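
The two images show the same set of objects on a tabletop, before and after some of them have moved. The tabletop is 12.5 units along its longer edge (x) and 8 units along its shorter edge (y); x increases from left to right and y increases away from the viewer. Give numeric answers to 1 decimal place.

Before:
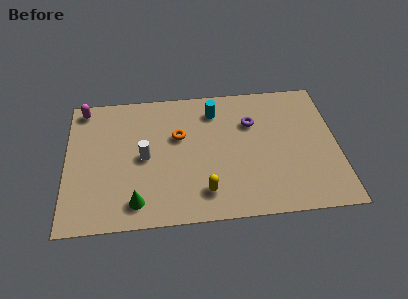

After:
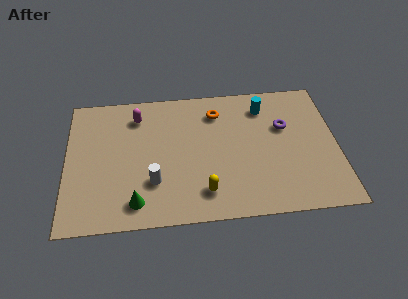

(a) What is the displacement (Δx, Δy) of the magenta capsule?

(2.5, -0.7)

From the two frames, the magenta capsule sits at roughly (0.8, 7.1) before and (3.3, 6.4) after.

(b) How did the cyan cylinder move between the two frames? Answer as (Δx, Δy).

(2.3, 0.0)

From the two frames, the cyan cylinder sits at roughly (6.9, 6.4) before and (9.2, 6.4) after.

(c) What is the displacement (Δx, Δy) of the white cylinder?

(0.4, -1.5)

From the two frames, the white cylinder sits at roughly (3.6, 3.9) before and (4.0, 2.4) after.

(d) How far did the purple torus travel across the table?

1.6

The purple torus was near (8.6, 5.5) before and (10.1, 5.1) after, so it travelled √(1.5² + 0.4²) ≈ 1.6 units.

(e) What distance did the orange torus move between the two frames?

2.2

From (5.2, 5.0) to (7.0, 6.3), the orange torus covered √(1.8² + 1.3²) ≈ 2.2 units.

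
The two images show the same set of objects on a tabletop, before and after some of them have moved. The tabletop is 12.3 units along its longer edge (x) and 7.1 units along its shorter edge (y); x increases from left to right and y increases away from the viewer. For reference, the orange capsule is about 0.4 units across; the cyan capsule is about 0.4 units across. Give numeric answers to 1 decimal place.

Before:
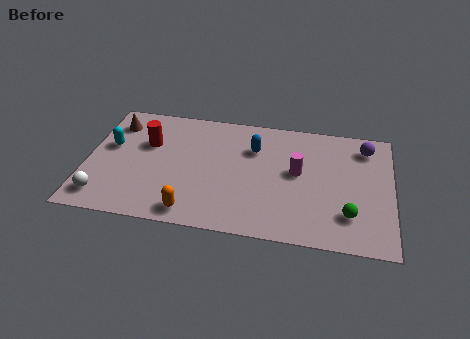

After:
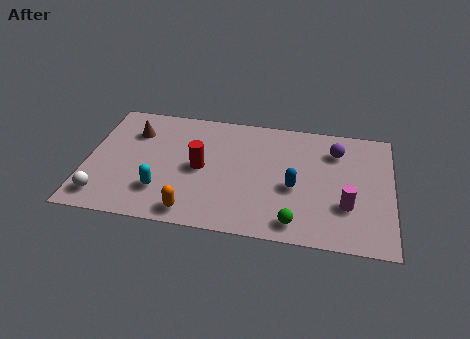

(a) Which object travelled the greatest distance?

the cyan capsule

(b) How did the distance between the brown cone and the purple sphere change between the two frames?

-2.0

The distance was about 10.2 in the first image and 8.2 in the second, so they moved 2.0 units closer together.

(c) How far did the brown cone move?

0.9

The brown cone moved from about (1.0, 5.6) to (1.8, 5.2), a distance of √(0.8² + 0.4²) ≈ 0.9.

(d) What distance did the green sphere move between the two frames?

2.2

The green sphere moved from about (10.6, 1.8) to (8.5, 1.0), a distance of √(2.1² + 0.8²) ≈ 2.2.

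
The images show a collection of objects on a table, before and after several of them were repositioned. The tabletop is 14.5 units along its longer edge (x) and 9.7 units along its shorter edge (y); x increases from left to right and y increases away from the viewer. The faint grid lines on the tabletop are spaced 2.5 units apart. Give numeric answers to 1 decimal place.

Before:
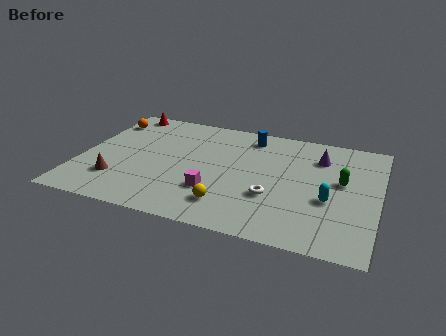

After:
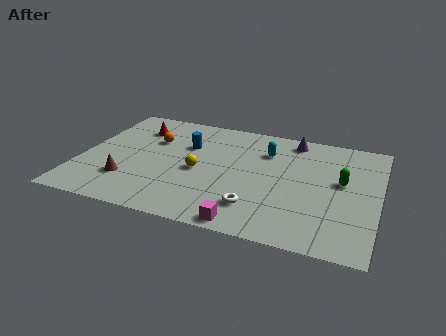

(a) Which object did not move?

the green capsule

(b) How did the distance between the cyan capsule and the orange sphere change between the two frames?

-6.4

The distance was about 12.0 in the first image and 5.6 in the second, so they moved 6.4 units closer together.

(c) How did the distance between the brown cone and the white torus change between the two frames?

-1.2

The distance was about 7.5 in the first image and 6.3 in the second, so they moved 1.2 units closer together.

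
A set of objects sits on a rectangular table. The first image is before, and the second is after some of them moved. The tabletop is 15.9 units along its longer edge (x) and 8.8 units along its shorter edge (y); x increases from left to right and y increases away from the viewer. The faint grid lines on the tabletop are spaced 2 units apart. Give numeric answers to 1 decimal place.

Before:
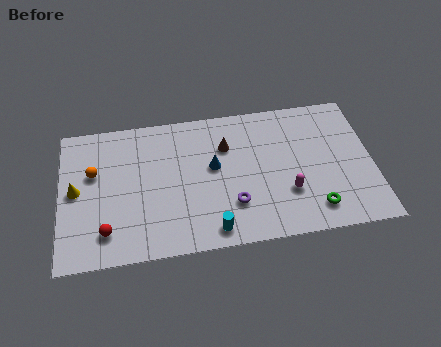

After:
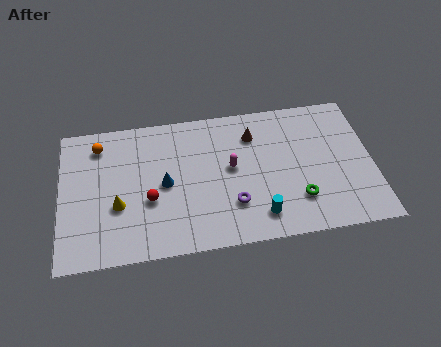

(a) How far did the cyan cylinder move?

2.5

The cyan cylinder was near (7.6, 1.1) before and (10.0, 1.6) after, so it travelled √(2.4² + 0.5²) ≈ 2.5 units.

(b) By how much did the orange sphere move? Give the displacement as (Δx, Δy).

(0.3, 1.7)

From the two frames, the orange sphere sits at roughly (1.7, 5.5) before and (2.0, 7.2) after.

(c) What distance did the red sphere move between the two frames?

2.7

The red sphere was near (2.3, 1.8) before and (4.5, 3.4) after, so it travelled √(2.2² + 1.6²) ≈ 2.7 units.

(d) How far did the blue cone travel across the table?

2.6

From (7.8, 5.0) to (5.3, 4.3), the blue cone covered √(2.5² + 0.7²) ≈ 2.6 units.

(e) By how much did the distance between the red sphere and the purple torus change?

-2.1

They were about 6.4 units apart before and 4.3 after — 2.1 units closer together.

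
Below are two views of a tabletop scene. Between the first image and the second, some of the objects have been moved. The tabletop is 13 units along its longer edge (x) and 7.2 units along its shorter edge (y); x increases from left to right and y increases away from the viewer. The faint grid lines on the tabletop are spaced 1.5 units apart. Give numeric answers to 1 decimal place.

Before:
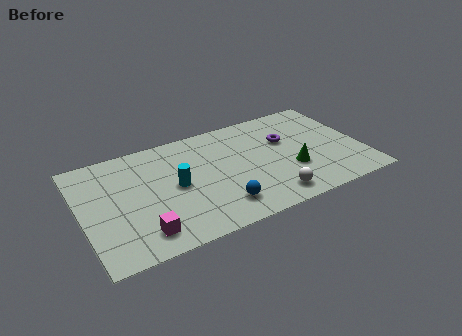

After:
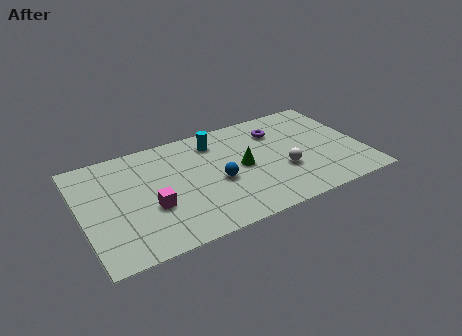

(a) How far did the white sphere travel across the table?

1.7

The white sphere was near (8.4, 1.1) before and (9.2, 2.6) after, so it travelled √(0.8² + 1.5²) ≈ 1.7 units.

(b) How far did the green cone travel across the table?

2.5

The green cone moved from about (9.6, 2.5) to (7.4, 3.6), a distance of √(2.2² + 1.1²) ≈ 2.5.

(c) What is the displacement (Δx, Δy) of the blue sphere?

(0.1, 1.6)

The blue sphere was at about (6.1, 1.5) and moved to about (6.2, 3.1).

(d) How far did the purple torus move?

0.9

From (9.6, 4.6) to (9.3, 5.4), the purple torus covered √(0.3² + 0.8²) ≈ 0.9 units.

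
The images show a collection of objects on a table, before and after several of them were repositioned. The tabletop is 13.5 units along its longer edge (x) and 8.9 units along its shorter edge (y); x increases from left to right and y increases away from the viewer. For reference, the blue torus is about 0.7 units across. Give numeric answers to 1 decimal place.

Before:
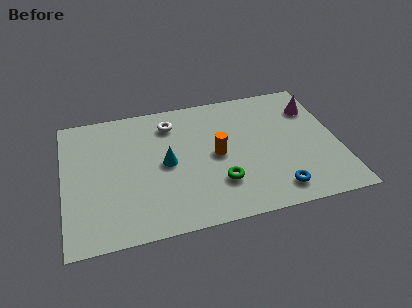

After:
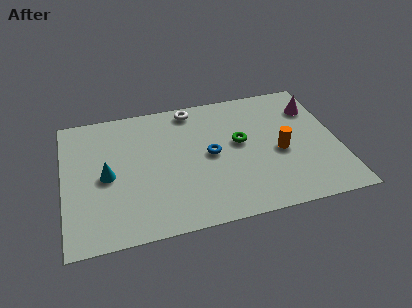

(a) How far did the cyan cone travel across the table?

2.9

The cyan cone moved from about (5.0, 4.4) to (2.1, 4.2), a distance of √(2.9² + 0.2²) ≈ 2.9.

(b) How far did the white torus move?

1.4

The white torus was near (5.4, 7.1) before and (6.5, 7.9) after, so it travelled √(1.1² + 0.8²) ≈ 1.4 units.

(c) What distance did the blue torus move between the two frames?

4.3

The blue torus was near (10.2, 1.4) before and (7.2, 4.5) after, so it travelled √(3.0² + 3.1²) ≈ 4.3 units.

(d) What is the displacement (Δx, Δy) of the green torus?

(1.2, 2.5)

From the two frames, the green torus sits at roughly (7.5, 2.5) before and (8.7, 5.0) after.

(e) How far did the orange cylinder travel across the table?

3.1

The orange cylinder was near (7.5, 4.4) before and (10.6, 3.9) after, so it travelled √(3.1² + 0.5²) ≈ 3.1 units.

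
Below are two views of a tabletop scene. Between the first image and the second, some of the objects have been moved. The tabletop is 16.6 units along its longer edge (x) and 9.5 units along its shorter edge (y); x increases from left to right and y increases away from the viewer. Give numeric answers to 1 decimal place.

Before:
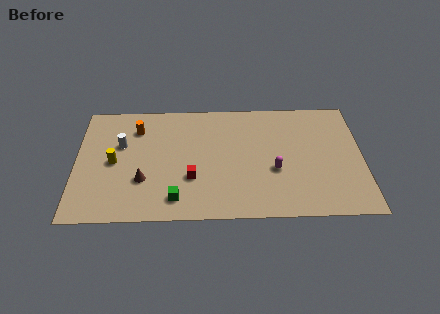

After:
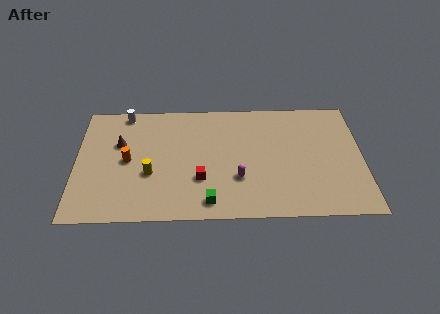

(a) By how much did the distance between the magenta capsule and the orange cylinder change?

-2.2

Before: roughly 8.8 units apart; after: 6.6. That's 2.2 units closer together.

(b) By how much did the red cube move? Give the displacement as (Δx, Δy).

(0.5, -0.1)

The red cube started near (6.7, 3.2) and ended near (7.2, 3.1).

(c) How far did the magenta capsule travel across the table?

2.2

The magenta capsule was near (11.5, 3.7) before and (9.4, 3.1) after, so it travelled √(2.1² + 0.6²) ≈ 2.2 units.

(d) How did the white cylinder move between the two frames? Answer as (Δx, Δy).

(0.2, 2.6)

From the two frames, the white cylinder sits at roughly (2.6, 6.0) before and (2.8, 8.6) after.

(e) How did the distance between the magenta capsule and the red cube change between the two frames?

-2.6

Before: roughly 4.8 units apart; after: 2.2. That's 2.6 units closer together.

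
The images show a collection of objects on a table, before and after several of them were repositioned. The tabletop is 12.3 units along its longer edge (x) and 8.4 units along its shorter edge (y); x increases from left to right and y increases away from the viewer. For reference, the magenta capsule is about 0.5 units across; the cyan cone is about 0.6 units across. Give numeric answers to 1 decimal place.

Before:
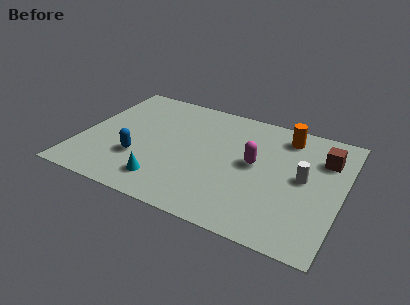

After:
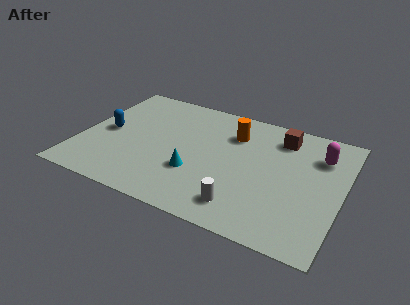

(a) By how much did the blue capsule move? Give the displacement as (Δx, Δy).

(-1.7, 1.4)

From the two frames, the blue capsule sits at roughly (2.9, 2.7) before and (1.2, 4.1) after.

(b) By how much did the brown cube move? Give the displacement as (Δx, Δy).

(-2.1, 0.7)

The brown cube started near (11.3, 6.1) and ended near (9.2, 6.8).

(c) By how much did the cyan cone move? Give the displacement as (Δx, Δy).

(1.3, 1.2)

The cyan cone started near (4.3, 1.6) and ended near (5.6, 2.8).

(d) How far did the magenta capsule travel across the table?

3.4

The magenta capsule was near (8.2, 4.5) before and (11.1, 6.2) after, so it travelled √(2.9² + 1.7²) ≈ 3.4 units.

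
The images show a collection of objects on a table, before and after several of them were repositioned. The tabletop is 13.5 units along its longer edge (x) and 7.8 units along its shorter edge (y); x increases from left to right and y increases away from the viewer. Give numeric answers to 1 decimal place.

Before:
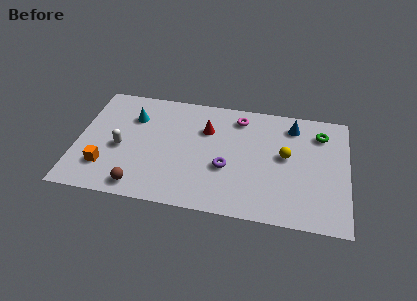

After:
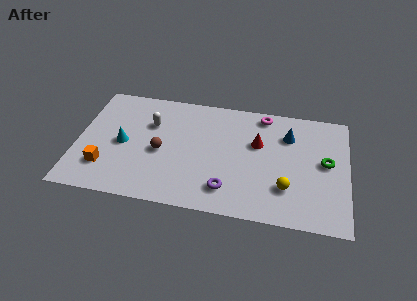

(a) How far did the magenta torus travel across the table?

1.3

The magenta torus was near (8.0, 6.5) before and (9.2, 6.9) after, so it travelled √(1.2² + 0.4²) ≈ 1.3 units.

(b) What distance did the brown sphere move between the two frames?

2.7

The brown sphere was near (3.3, 1.0) before and (4.2, 3.5) after, so it travelled √(0.9² + 2.5²) ≈ 2.7 units.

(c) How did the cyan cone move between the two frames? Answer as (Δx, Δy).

(-0.4, -1.9)

From the two frames, the cyan cone sits at roughly (2.7, 5.6) before and (2.3, 3.7) after.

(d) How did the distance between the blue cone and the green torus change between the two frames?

+1.0

Before: roughly 1.4 units apart; after: 2.4. That's 1.0 units further apart.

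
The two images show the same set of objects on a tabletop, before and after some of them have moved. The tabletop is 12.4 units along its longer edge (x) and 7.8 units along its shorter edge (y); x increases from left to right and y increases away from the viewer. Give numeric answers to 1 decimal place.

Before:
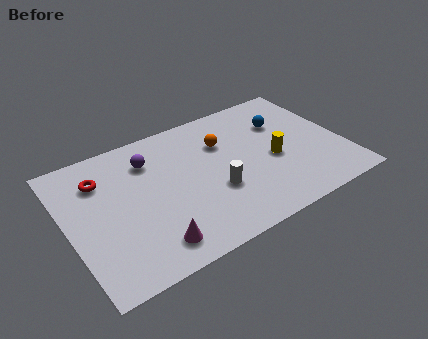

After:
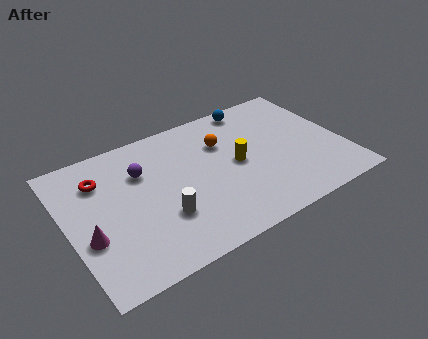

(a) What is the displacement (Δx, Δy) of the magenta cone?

(-2.5, 1.6)

The magenta cone was at about (3.3, 1.3) and moved to about (0.8, 2.9).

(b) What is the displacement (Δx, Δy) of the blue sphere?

(-1.1, 1.6)

The blue sphere was at about (10.0, 5.4) and moved to about (8.9, 7.0).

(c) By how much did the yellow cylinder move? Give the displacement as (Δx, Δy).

(-1.6, 0.5)

The yellow cylinder was at about (9.2, 3.4) and moved to about (7.6, 3.9).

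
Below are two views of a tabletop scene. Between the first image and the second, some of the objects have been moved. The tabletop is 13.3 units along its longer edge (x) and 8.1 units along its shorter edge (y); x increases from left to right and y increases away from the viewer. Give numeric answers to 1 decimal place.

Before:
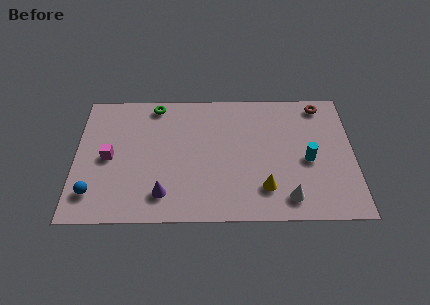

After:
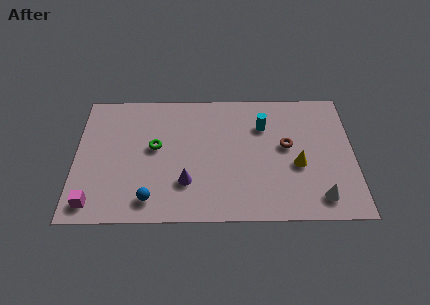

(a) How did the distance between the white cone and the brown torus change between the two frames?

-2.5

They were about 6.0 units apart before and 3.5 after — 2.5 units closer together.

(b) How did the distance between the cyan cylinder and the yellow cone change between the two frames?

+0.3

The distance was about 2.7 in the first image and 3.0 in the second, so they moved 0.3 units further apart.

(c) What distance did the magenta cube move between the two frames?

2.9

The magenta cube was near (1.6, 3.9) before and (0.9, 1.1) after, so it travelled √(0.7² + 2.8²) ≈ 2.9 units.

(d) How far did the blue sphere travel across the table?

2.7

The blue sphere moved from about (0.9, 1.7) to (3.6, 1.3), a distance of √(2.7² + 0.4²) ≈ 2.7.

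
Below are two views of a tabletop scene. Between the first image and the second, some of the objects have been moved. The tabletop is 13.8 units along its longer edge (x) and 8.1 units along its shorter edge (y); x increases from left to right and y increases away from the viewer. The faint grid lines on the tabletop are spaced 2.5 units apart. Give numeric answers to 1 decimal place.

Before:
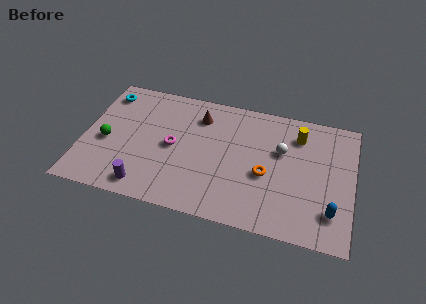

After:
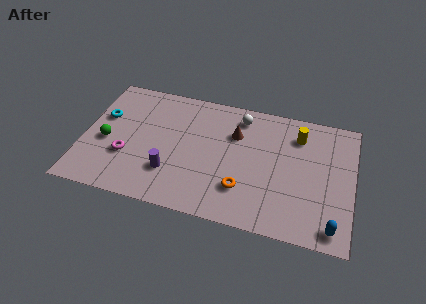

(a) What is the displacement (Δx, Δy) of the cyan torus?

(0.0, -1.6)

From the two frames, the cyan torus sits at roughly (0.9, 6.7) before and (0.9, 5.1) after.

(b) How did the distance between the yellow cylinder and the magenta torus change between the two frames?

+2.6

The distance was about 6.7 in the first image and 9.3 in the second, so they moved 2.6 units further apart.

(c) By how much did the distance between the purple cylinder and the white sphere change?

-2.2

They were about 7.8 units apart before and 5.6 after — 2.2 units closer together.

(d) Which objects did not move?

the green sphere and the yellow cylinder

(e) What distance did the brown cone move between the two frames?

2.0

The brown cone was near (5.8, 6.3) before and (7.7, 5.6) after, so it travelled √(1.9² + 0.7²) ≈ 2.0 units.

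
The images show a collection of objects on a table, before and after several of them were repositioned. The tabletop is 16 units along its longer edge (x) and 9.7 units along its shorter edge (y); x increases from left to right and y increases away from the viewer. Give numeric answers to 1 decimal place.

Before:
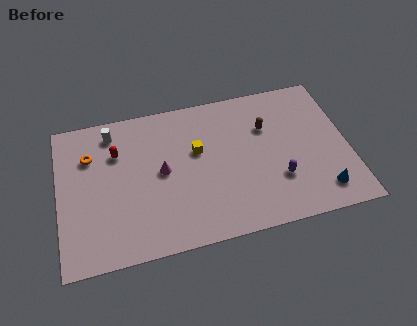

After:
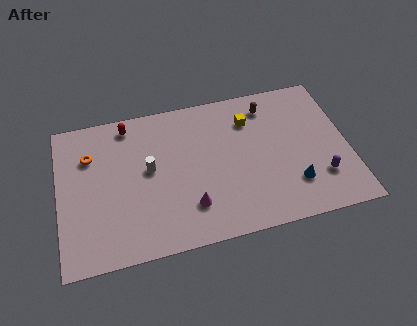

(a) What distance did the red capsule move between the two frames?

1.8

The red capsule moved from about (3.3, 6.8) to (4.0, 8.5), a distance of √(0.7² + 1.7²) ≈ 1.8.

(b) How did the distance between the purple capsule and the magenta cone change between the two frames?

+0.6

The distance was about 6.6 in the first image and 7.2 in the second, so they moved 0.6 units further apart.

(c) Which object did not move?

the orange torus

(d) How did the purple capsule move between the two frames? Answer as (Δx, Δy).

(2.3, -0.4)

The purple capsule was at about (12.0, 3.0) and moved to about (14.3, 2.6).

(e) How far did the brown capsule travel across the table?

1.4

From (11.6, 6.6) to (11.8, 8.0), the brown capsule covered √(0.2² + 1.4²) ≈ 1.4 units.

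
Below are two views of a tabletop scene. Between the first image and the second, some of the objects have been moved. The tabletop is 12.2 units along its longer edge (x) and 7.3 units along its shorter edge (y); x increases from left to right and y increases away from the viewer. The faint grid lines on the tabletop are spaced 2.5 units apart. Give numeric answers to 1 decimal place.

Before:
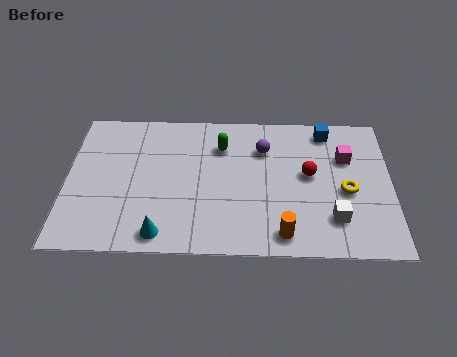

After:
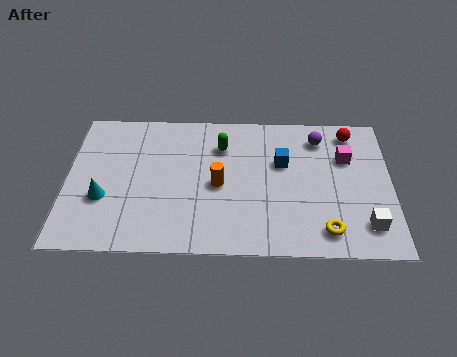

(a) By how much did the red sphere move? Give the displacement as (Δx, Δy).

(1.6, 2.2)

The red sphere started near (9.1, 4.0) and ended near (10.7, 6.2).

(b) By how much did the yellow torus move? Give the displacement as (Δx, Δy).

(-0.8, -2.0)

The yellow torus was at about (10.5, 3.2) and moved to about (9.7, 1.2).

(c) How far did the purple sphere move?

2.2

The purple sphere moved from about (7.4, 5.3) to (9.5, 5.9), a distance of √(2.1² + 0.6²) ≈ 2.2.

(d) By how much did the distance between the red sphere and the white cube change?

+2.3

Before: roughly 2.4 units apart; after: 4.7. That's 2.3 units further apart.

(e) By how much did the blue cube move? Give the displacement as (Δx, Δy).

(-1.7, -1.7)

From the two frames, the blue cube sits at roughly (9.8, 6.3) before and (8.1, 4.6) after.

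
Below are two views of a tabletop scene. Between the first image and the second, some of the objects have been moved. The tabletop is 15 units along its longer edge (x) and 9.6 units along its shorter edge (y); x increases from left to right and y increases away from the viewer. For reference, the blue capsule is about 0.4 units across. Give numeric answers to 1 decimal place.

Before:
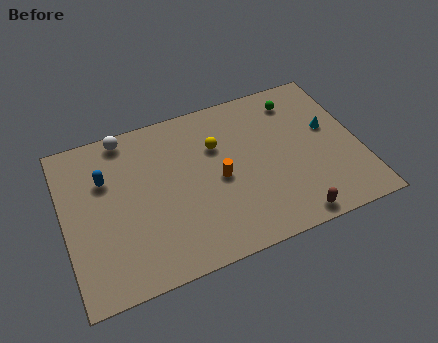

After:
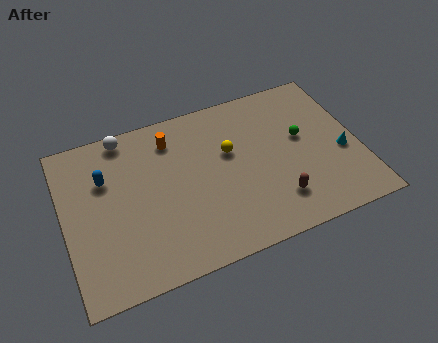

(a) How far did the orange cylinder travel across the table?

3.8

The orange cylinder was near (7.8, 4.5) before and (5.7, 7.7) after, so it travelled √(2.1² + 3.2²) ≈ 3.8 units.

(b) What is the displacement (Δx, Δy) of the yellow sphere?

(0.6, -0.6)

From the two frames, the yellow sphere sits at roughly (7.9, 6.5) before and (8.5, 5.9) after.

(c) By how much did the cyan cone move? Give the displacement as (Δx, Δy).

(0.5, -1.7)

The cyan cone was at about (13.6, 5.6) and moved to about (14.1, 3.9).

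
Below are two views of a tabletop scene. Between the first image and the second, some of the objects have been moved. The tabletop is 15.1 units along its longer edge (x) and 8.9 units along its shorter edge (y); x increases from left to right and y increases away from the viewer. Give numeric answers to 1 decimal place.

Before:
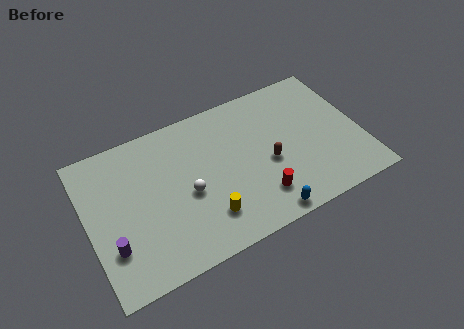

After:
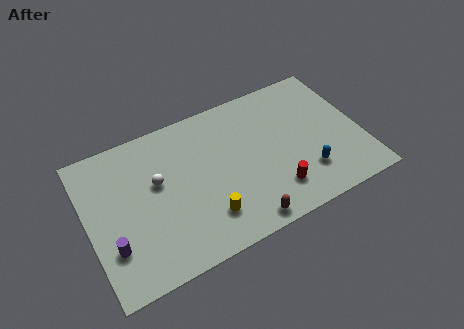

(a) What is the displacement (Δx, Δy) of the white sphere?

(-1.5, 1.4)

From the two frames, the white sphere sits at roughly (5.4, 3.9) before and (3.9, 5.3) after.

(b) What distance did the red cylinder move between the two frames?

0.9

From (9.1, 2.0) to (10.0, 2.0), the red cylinder covered √(0.9² + 0.0²) ≈ 0.9 units.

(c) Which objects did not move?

the purple cylinder and the yellow cylinder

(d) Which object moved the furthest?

the brown capsule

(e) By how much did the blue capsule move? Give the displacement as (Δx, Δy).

(2.6, 1.5)

The blue capsule was at about (9.2, 0.8) and moved to about (11.8, 2.3).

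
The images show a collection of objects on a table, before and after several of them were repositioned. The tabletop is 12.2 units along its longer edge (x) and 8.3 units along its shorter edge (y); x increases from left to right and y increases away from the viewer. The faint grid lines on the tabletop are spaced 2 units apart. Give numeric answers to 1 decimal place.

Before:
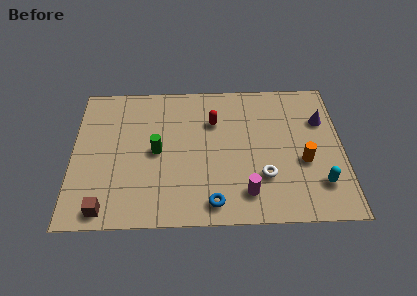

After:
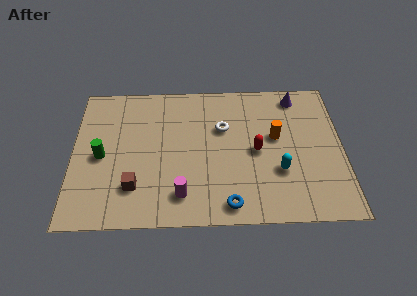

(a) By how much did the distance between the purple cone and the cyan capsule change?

+0.8

They were about 3.7 units apart before and 4.5 after — 0.8 units further apart.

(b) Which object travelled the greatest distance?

the white torus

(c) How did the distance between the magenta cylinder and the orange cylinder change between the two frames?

+2.3

Before: roughly 3.1 units apart; after: 5.4. That's 2.3 units further apart.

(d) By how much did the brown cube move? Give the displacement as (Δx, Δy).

(1.3, 1.2)

The brown cube started near (1.5, 0.9) and ended near (2.8, 2.1).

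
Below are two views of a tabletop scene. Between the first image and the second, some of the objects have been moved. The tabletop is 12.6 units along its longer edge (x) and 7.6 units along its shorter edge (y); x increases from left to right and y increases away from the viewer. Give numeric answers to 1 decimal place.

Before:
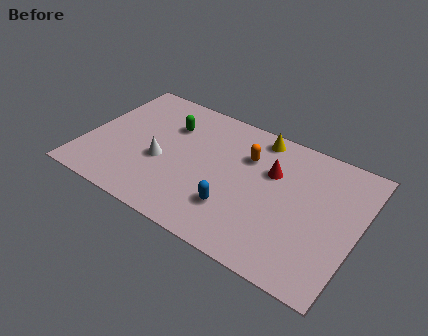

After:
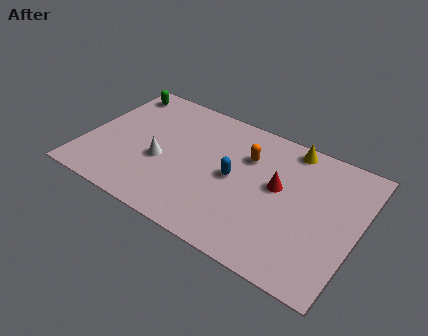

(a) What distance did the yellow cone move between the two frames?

1.5

The yellow cone was near (7.6, 6.7) before and (9.1, 6.8) after, so it travelled √(1.5² + 0.1²) ≈ 1.5 units.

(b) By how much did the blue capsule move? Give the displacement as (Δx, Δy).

(-0.3, 1.7)

The blue capsule started near (7.2, 2.1) and ended near (6.9, 3.8).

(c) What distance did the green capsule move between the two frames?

2.9

The green capsule moved from about (3.6, 5.4) to (0.9, 6.5), a distance of √(2.7² + 1.1²) ≈ 2.9.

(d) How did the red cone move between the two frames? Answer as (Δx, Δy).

(0.4, -0.7)

The red cone was at about (8.5, 5.0) and moved to about (8.9, 4.3).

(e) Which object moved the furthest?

the green capsule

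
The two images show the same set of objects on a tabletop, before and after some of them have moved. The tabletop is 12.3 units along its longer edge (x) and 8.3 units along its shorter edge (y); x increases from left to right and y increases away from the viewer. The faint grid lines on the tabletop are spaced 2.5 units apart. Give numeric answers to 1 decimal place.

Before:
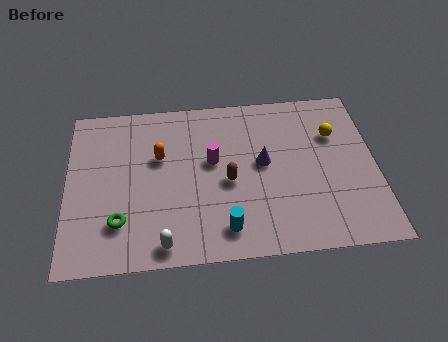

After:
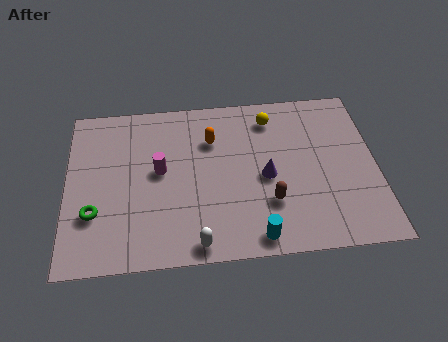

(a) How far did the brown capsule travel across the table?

2.0

From (6.4, 3.7) to (8.0, 2.5), the brown capsule covered √(1.6² + 1.2²) ≈ 2.0 units.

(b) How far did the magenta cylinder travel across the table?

2.1

From (5.8, 4.8) to (3.7, 4.5), the magenta cylinder covered √(2.1² + 0.3²) ≈ 2.1 units.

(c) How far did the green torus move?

1.1

From (2.1, 2.1) to (1.1, 2.6), the green torus covered √(1.0² + 0.5²) ≈ 1.1 units.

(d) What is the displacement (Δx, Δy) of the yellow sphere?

(-2.5, 1.1)

The yellow sphere started near (10.7, 5.7) and ended near (8.2, 6.8).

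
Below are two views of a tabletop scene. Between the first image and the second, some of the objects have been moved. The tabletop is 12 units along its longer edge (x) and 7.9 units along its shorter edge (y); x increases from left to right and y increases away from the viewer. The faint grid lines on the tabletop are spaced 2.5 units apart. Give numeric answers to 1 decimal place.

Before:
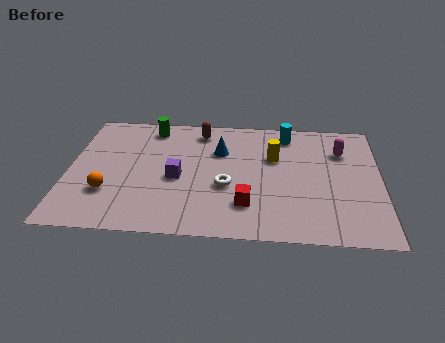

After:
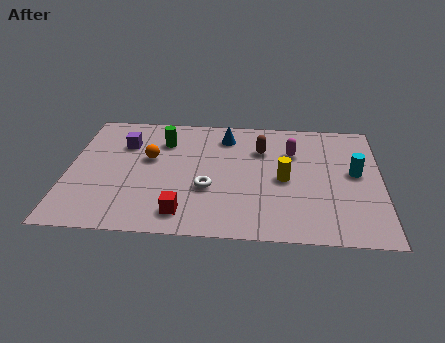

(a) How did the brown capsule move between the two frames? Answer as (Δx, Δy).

(2.4, -1.1)

From the two frames, the brown capsule sits at roughly (5.0, 6.7) before and (7.4, 5.6) after.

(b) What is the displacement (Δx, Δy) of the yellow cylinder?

(0.4, -1.4)

The yellow cylinder was at about (7.9, 5.1) and moved to about (8.3, 3.7).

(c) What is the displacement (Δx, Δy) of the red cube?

(-2.4, -0.7)

The red cube started near (6.9, 2.0) and ended near (4.5, 1.3).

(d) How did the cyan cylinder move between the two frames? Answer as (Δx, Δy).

(2.6, -2.4)

The cyan cylinder started near (8.4, 6.7) and ended near (11.0, 4.3).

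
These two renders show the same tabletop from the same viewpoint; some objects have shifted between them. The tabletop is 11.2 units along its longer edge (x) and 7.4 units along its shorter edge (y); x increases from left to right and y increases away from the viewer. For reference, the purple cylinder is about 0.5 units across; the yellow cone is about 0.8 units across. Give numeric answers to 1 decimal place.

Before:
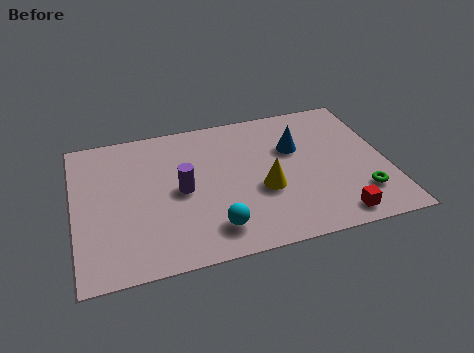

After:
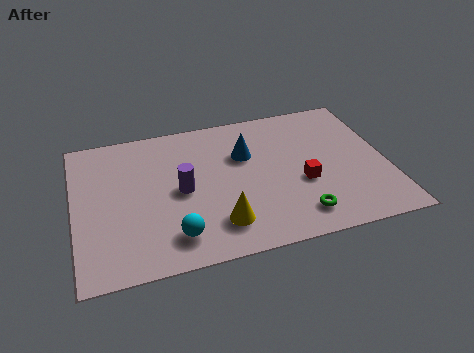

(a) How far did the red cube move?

2.2

The red cube moved from about (9.1, 0.9) to (8.1, 2.9), a distance of √(1.0² + 2.0²) ≈ 2.2.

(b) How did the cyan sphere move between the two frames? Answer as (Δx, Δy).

(-1.4, 0.0)

The cyan sphere started near (4.8, 1.4) and ended near (3.4, 1.4).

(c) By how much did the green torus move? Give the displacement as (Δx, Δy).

(-2.3, -0.5)

The green torus was at about (10.1, 1.8) and moved to about (7.8, 1.3).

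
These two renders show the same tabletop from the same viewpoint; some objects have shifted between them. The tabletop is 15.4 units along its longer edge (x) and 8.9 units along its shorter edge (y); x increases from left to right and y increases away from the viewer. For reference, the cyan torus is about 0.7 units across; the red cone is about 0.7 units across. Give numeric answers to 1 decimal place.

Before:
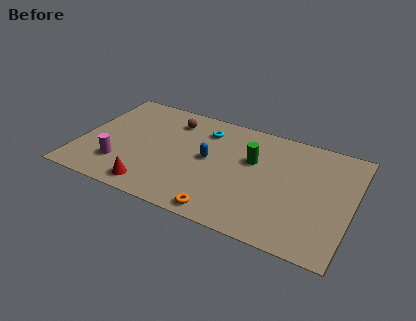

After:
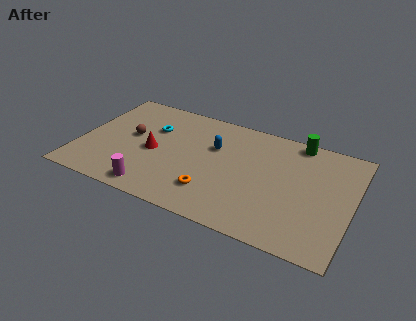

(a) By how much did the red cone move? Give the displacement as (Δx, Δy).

(-0.3, 2.9)

From the two frames, the red cone sits at roughly (4.5, 1.2) before and (4.2, 4.1) after.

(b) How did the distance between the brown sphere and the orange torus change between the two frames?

-1.5

They were about 7.2 units apart before and 5.7 after — 1.5 units closer together.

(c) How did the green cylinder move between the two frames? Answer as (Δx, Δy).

(2.3, 2.5)

The green cylinder started near (9.7, 5.6) and ended near (12.0, 8.1).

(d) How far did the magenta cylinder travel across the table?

2.4

The magenta cylinder moved from about (2.5, 2.3) to (4.6, 1.1), a distance of √(2.1² + 1.2²) ≈ 2.4.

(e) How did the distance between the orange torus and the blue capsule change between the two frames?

-0.4

The distance was about 4.0 in the first image and 3.6 in the second, so they moved 0.4 units closer together.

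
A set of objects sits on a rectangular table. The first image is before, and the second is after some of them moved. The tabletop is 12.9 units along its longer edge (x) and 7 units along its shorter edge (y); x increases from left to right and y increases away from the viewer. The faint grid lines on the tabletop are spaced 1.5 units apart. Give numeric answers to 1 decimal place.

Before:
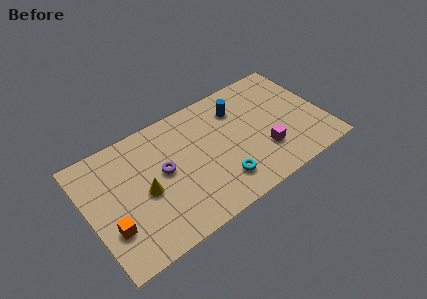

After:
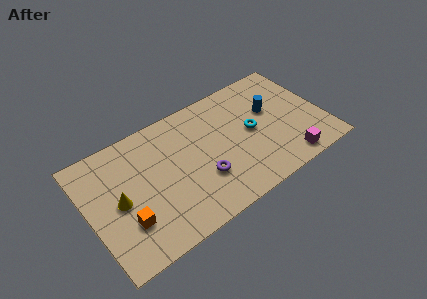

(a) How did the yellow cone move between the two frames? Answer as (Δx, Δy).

(-1.4, 0.2)

The yellow cone was at about (3.0, 3.2) and moved to about (1.6, 3.4).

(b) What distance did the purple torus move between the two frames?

2.4

The purple torus was near (4.1, 3.8) before and (6.0, 2.3) after, so it travelled √(1.9² + 1.5²) ≈ 2.4 units.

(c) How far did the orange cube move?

0.8

From (1.0, 2.2) to (1.8, 2.1), the orange cube covered √(0.8² + 0.1²) ≈ 0.8 units.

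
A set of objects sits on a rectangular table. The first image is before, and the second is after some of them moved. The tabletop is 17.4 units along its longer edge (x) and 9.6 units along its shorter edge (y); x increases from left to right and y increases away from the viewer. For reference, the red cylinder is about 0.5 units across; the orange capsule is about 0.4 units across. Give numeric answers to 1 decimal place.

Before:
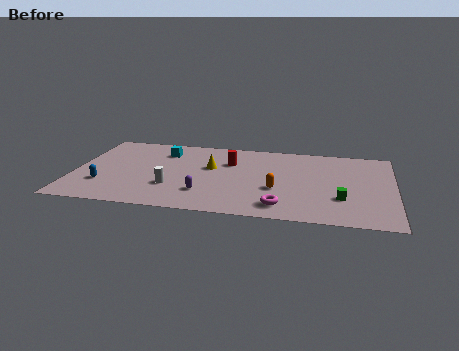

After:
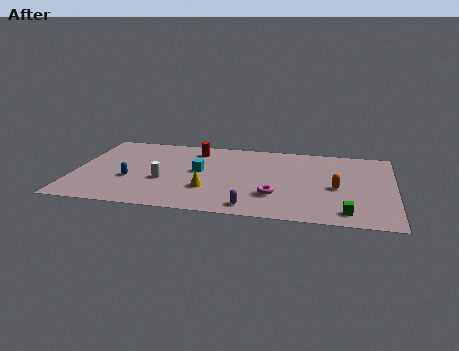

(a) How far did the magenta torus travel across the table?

1.3

From (11.4, 1.6) to (11.0, 2.8), the magenta torus covered √(0.4² + 1.2²) ≈ 1.3 units.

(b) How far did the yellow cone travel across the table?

2.8

The yellow cone was near (7.4, 5.8) before and (7.4, 3.0) after, so it travelled √(0.0² + 2.8²) ≈ 2.8 units.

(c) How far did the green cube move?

1.6

From (14.6, 3.0) to (14.9, 1.4), the green cube covered √(0.3² + 1.6²) ≈ 1.6 units.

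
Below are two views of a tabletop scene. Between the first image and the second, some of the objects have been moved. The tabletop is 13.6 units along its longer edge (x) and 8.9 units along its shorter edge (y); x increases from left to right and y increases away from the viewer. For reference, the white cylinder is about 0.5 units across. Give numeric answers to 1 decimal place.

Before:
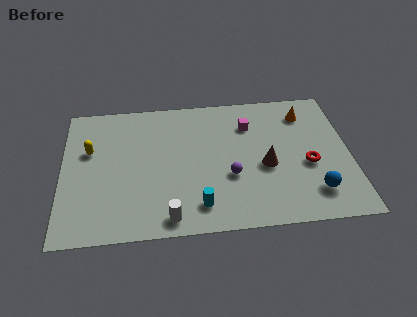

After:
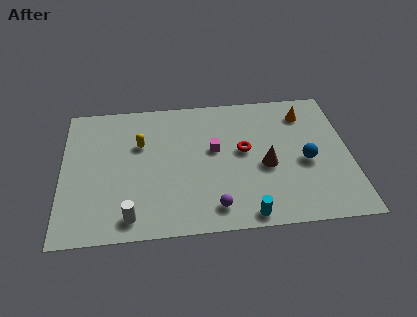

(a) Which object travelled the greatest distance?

the red torus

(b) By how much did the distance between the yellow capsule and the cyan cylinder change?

+0.5

They were about 6.5 units apart before and 7.0 after — 0.5 units further apart.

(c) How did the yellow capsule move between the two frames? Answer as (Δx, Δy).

(2.4, 0.2)

From the two frames, the yellow capsule sits at roughly (1.3, 5.6) before and (3.7, 5.8) after.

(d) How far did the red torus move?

3.2

The red torus was near (11.6, 3.7) before and (8.6, 4.9) after, so it travelled √(3.0² + 1.2²) ≈ 3.2 units.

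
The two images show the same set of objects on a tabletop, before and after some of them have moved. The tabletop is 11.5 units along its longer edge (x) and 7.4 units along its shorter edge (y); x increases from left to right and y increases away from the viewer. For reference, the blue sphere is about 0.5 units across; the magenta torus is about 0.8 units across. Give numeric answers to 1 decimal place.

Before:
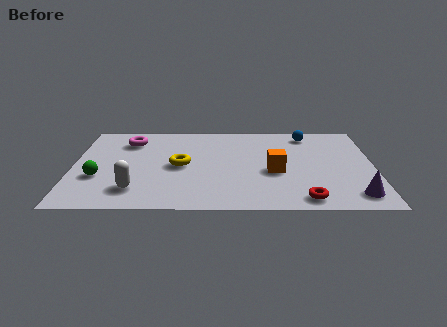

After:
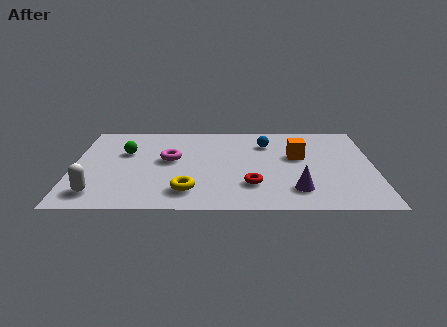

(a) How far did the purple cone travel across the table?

2.2

The purple cone moved from about (10.7, 1.2) to (8.5, 1.6), a distance of √(2.2² + 0.4²) ≈ 2.2.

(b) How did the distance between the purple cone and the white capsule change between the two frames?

-0.8

The distance was about 8.3 in the first image and 7.5 in the second, so they moved 0.8 units closer together.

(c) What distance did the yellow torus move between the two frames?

2.1

The yellow torus moved from about (4.1, 3.6) to (4.4, 1.5), a distance of √(0.3² + 2.1²) ≈ 2.1.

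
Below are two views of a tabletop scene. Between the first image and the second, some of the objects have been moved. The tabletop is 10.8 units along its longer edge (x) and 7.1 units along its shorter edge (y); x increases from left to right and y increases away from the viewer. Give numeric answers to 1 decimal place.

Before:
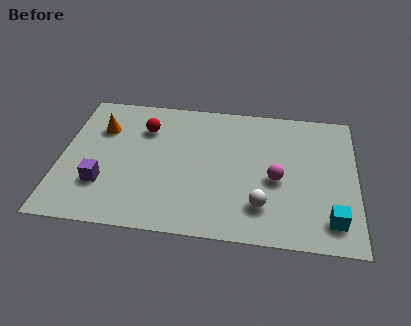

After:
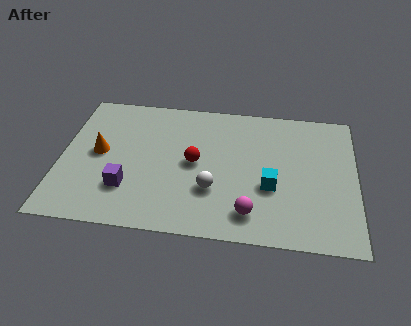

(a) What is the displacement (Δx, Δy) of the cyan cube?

(-2.2, 1.4)

From the two frames, the cyan cube sits at roughly (9.9, 1.3) before and (7.7, 2.7) after.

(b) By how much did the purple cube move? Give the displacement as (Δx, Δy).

(0.9, -0.1)

The purple cube started near (1.6, 2.1) and ended near (2.5, 2.0).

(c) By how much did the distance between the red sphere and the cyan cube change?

-5.0

Before: roughly 7.9 units apart; after: 2.9. That's 5.0 units closer together.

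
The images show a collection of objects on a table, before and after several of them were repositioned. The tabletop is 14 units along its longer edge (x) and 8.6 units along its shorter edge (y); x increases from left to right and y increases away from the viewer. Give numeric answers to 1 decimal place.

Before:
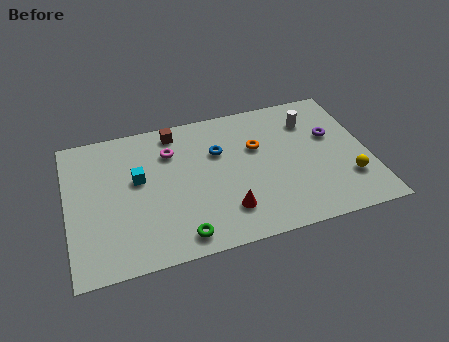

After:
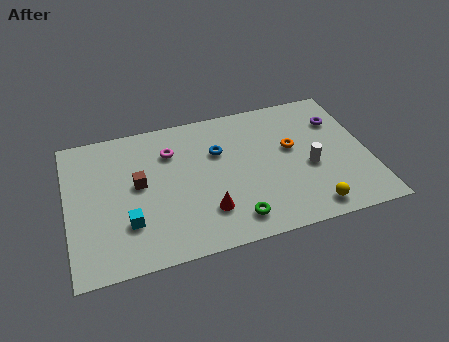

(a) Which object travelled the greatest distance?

the brown cube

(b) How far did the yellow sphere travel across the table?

2.3

From (12.9, 2.4) to (11.0, 1.1), the yellow sphere covered √(1.9² + 1.3²) ≈ 2.3 units.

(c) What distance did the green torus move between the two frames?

2.5

The green torus moved from about (5.0, 1.1) to (7.5, 1.4), a distance of √(2.5² + 0.3²) ≈ 2.5.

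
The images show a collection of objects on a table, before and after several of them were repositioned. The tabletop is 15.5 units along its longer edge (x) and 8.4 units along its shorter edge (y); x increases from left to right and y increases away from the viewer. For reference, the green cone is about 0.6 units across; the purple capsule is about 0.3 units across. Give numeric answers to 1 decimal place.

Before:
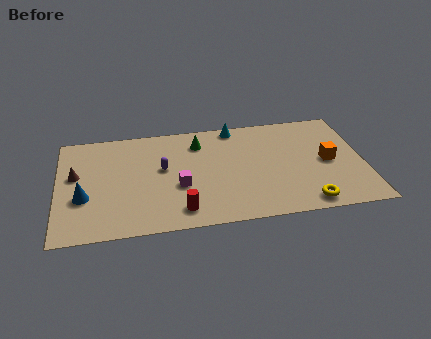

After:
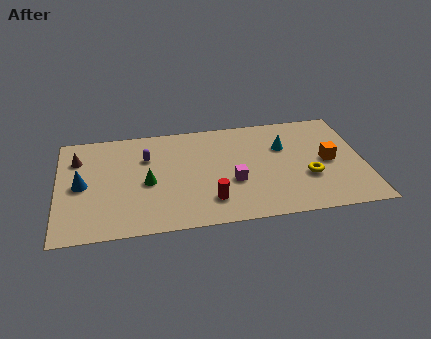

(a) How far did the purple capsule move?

1.3

From (5.3, 4.8) to (4.5, 5.8), the purple capsule covered √(0.8² + 1.0²) ≈ 1.3 units.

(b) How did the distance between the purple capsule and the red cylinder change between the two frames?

+1.5

The distance was about 3.5 in the first image and 5.0 in the second, so they moved 1.5 units further apart.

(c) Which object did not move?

the orange cube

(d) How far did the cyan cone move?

3.1

The cyan cone was near (9.1, 7.6) before and (11.5, 5.6) after, so it travelled √(2.4² + 2.0²) ≈ 3.1 units.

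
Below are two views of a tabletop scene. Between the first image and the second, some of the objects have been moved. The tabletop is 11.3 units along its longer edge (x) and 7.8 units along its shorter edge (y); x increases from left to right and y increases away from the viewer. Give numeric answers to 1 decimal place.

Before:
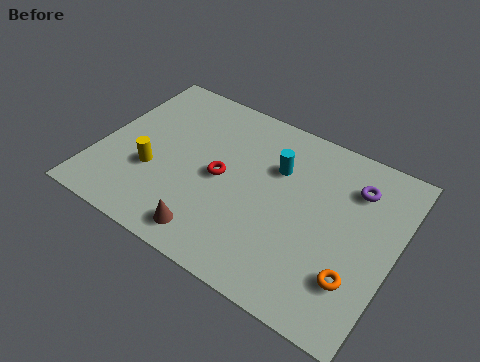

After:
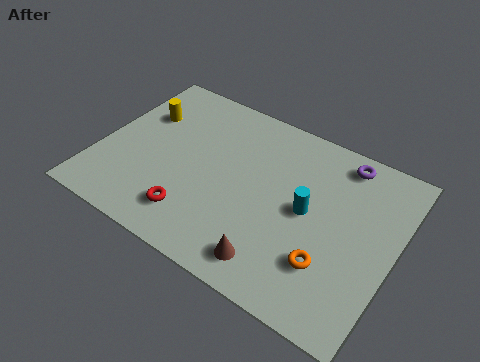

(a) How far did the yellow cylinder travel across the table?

2.7

The yellow cylinder was near (2.2, 2.8) before and (1.3, 5.3) after, so it travelled √(0.9² + 2.5²) ≈ 2.7 units.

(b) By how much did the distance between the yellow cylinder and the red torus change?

+1.9

The distance was about 2.7 in the first image and 4.6 in the second, so they moved 1.9 units further apart.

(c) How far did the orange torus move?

1.0

The orange torus moved from about (10.1, 2.1) to (9.1, 2.2), a distance of √(1.0² + 0.1²) ≈ 1.0.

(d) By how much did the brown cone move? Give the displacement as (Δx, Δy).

(2.4, 0.1)

From the two frames, the brown cone sits at roughly (4.8, 1.1) before and (7.2, 1.2) after.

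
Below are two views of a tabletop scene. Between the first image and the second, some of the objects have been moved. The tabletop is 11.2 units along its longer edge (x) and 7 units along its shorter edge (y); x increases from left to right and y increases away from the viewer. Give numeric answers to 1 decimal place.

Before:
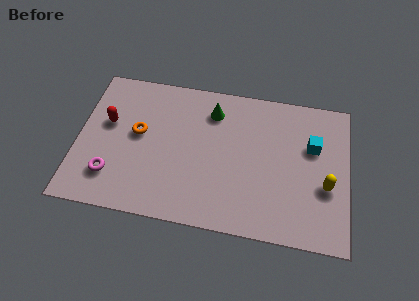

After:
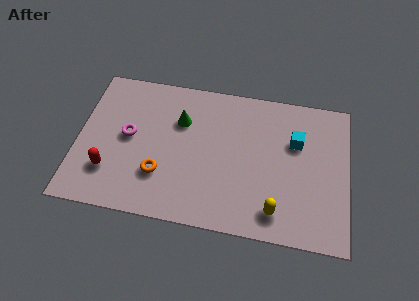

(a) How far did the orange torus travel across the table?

2.1

The orange torus was near (2.5, 3.9) before and (3.5, 2.1) after, so it travelled √(1.0² + 1.8²) ≈ 2.1 units.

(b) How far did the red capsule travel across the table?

2.3

From (1.2, 4.2) to (1.4, 1.9), the red capsule covered √(0.2² + 2.3²) ≈ 2.3 units.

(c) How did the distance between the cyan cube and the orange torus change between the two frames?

-1.2

The distance was about 7.2 in the first image and 6.0 in the second, so they moved 1.2 units closer together.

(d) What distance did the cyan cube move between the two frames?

0.7

The cyan cube moved from about (9.7, 4.5) to (9.0, 4.6), a distance of √(0.7² + 0.1²) ≈ 0.7.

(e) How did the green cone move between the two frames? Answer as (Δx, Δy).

(-1.3, -0.7)

The green cone started near (5.5, 5.5) and ended near (4.2, 4.8).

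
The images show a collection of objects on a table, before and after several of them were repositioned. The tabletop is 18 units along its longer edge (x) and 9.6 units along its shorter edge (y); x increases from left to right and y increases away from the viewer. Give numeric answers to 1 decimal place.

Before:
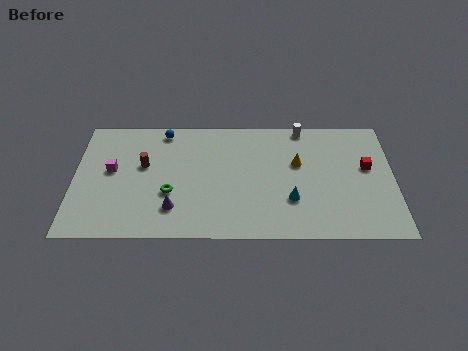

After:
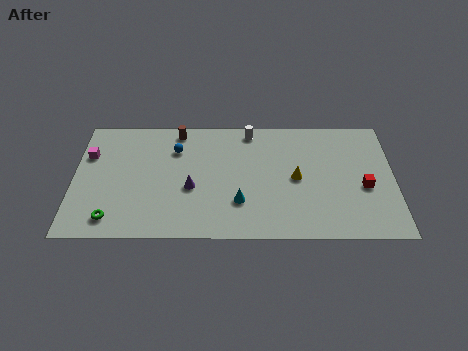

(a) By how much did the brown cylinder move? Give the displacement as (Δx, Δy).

(1.9, 2.8)

The brown cylinder was at about (3.9, 5.7) and moved to about (5.8, 8.5).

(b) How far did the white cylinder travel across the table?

3.0

The white cylinder was near (12.9, 8.8) before and (9.9, 8.5) after, so it travelled √(3.0² + 0.3²) ≈ 3.0 units.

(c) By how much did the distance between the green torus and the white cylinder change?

+1.2

They were about 9.2 units apart before and 10.4 after — 1.2 units further apart.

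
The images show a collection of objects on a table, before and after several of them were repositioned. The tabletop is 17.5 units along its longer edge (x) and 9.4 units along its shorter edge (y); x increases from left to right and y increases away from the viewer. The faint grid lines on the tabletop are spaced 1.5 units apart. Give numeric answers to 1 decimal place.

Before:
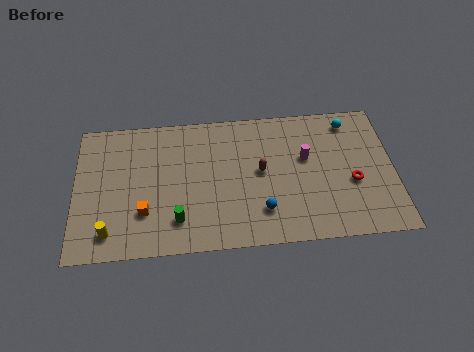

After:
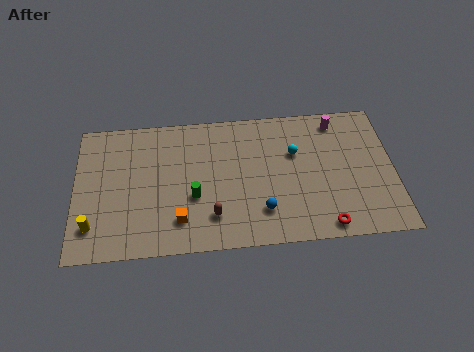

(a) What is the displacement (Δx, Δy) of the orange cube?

(1.9, -0.7)

The orange cube was at about (3.8, 2.8) and moved to about (5.7, 2.1).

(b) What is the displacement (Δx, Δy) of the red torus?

(-1.6, -2.8)

The red torus was at about (15.2, 3.8) and moved to about (13.6, 1.0).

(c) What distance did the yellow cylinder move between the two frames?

1.0

The yellow cylinder was near (1.9, 1.6) before and (1.0, 2.1) after, so it travelled √(0.9² + 0.5²) ≈ 1.0 units.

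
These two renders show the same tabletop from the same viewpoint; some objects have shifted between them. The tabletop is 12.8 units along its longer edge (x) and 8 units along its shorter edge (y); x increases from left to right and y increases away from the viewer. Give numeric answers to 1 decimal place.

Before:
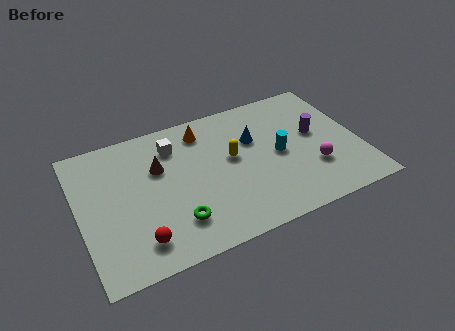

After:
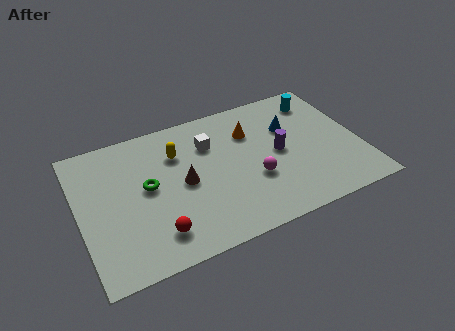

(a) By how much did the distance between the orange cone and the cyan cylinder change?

-0.8

Before: roughly 4.2 units apart; after: 3.4. That's 0.8 units closer together.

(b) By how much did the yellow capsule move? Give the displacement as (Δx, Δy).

(-2.4, 1.2)

From the two frames, the yellow capsule sits at roughly (7.0, 4.5) before and (4.6, 5.7) after.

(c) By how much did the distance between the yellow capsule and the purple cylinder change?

+0.9

Before: roughly 3.9 units apart; after: 4.8. That's 0.9 units further apart.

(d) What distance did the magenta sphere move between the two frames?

2.7

The magenta sphere moved from about (10.5, 2.5) to (7.8, 2.9), a distance of √(2.7² + 0.4²) ≈ 2.7.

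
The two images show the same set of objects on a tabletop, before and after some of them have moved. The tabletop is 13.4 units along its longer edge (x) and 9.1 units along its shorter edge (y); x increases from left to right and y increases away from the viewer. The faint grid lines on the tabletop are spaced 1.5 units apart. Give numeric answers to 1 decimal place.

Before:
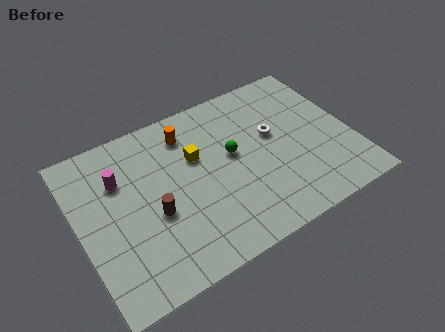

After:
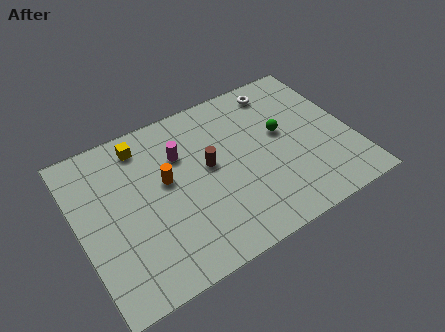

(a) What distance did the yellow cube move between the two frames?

3.1

From (5.9, 5.8) to (3.5, 7.7), the yellow cube covered √(2.4² + 1.9²) ≈ 3.1 units.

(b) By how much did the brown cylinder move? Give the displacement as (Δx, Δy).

(2.9, 1.3)

The brown cylinder started near (3.5, 3.7) and ended near (6.4, 5.0).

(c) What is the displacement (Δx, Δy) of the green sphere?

(2.5, 0.1)

The green sphere started near (7.6, 5.1) and ended near (10.1, 5.2).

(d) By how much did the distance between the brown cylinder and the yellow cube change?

+0.8

They were about 3.2 units apart before and 4.0 after — 0.8 units further apart.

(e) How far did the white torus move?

2.6

The white torus moved from about (9.7, 5.3) to (10.4, 7.8), a distance of √(0.7² + 2.5²) ≈ 2.6.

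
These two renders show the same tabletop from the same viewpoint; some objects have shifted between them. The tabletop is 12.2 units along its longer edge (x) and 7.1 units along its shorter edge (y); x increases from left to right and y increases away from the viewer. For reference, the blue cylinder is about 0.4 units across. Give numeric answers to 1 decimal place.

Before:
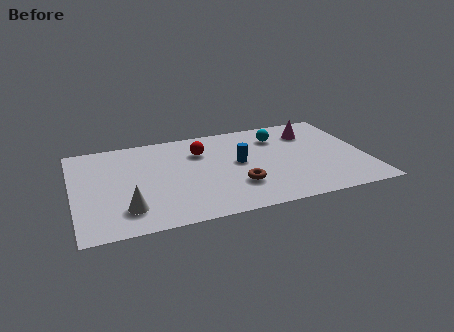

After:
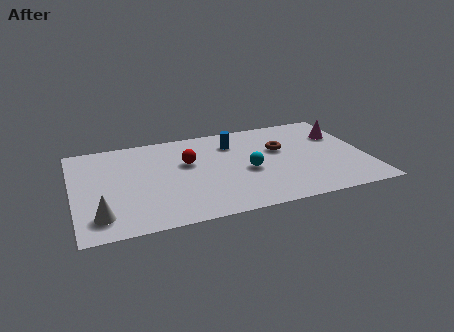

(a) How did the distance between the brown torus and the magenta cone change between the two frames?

-2.1

Before: roughly 4.7 units apart; after: 2.6. That's 2.1 units closer together.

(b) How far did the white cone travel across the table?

1.1

The white cone moved from about (2.1, 1.6) to (1.0, 1.4), a distance of √(1.1² + 0.2²) ≈ 1.1.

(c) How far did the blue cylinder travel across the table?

1.6

From (6.9, 3.8) to (6.8, 5.4), the blue cylinder covered √(0.1² + 1.6²) ≈ 1.6 units.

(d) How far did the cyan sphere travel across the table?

2.7

The cyan sphere was near (8.7, 5.4) before and (7.2, 3.1) after, so it travelled √(1.5² + 2.3²) ≈ 2.7 units.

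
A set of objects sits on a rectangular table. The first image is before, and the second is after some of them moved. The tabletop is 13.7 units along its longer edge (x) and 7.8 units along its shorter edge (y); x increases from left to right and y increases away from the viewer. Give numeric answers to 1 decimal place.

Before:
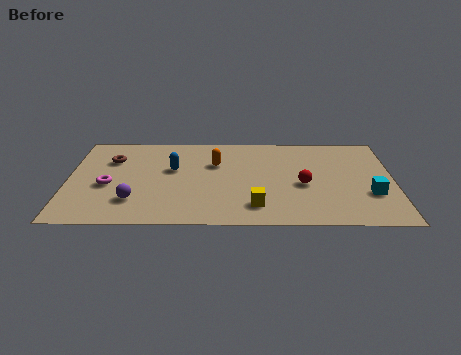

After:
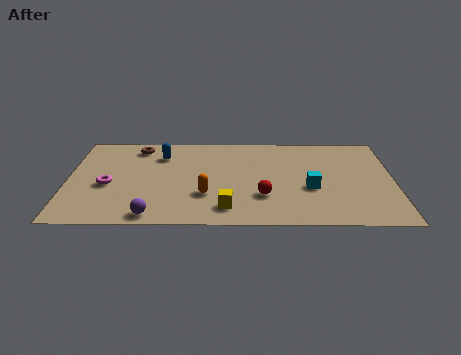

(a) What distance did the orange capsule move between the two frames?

2.7

From (6.2, 5.2) to (5.8, 2.5), the orange capsule covered √(0.4² + 2.7²) ≈ 2.7 units.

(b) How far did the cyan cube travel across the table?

2.5

From (12.7, 2.6) to (10.2, 3.1), the cyan cube covered √(2.5² + 0.5²) ≈ 2.5 units.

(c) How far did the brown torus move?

1.6

The brown torus was near (1.8, 5.5) before and (2.9, 6.6) after, so it travelled √(1.1² + 1.1²) ≈ 1.6 units.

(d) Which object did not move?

the magenta torus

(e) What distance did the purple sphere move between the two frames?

1.4

The purple sphere moved from about (2.8, 2.0) to (3.6, 0.8), a distance of √(0.8² + 1.2²) ≈ 1.4.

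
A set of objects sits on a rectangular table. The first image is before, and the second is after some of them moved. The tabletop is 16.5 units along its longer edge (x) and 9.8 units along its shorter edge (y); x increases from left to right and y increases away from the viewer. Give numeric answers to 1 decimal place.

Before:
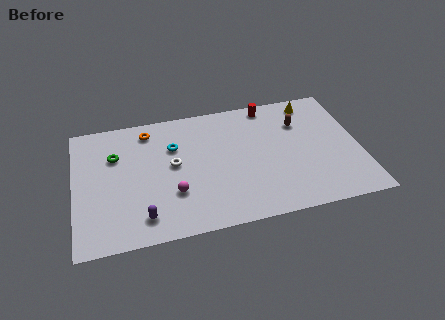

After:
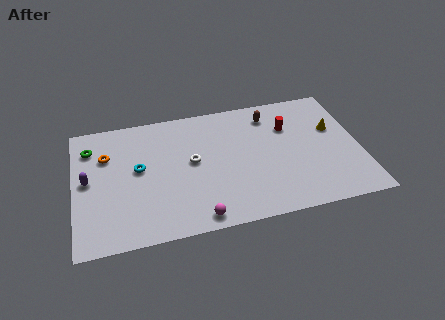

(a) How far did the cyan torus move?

2.5

The cyan torus moved from about (5.8, 6.7) to (3.7, 5.4), a distance of √(2.1² + 1.3²) ≈ 2.5.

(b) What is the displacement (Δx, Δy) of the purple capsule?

(-3.0, 3.4)

From the two frames, the purple capsule sits at roughly (3.8, 1.7) before and (0.8, 5.1) after.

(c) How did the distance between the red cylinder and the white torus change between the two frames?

-0.9

The distance was about 6.8 in the first image and 5.9 in the second, so they moved 0.9 units closer together.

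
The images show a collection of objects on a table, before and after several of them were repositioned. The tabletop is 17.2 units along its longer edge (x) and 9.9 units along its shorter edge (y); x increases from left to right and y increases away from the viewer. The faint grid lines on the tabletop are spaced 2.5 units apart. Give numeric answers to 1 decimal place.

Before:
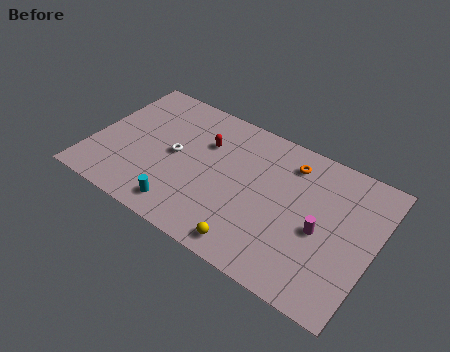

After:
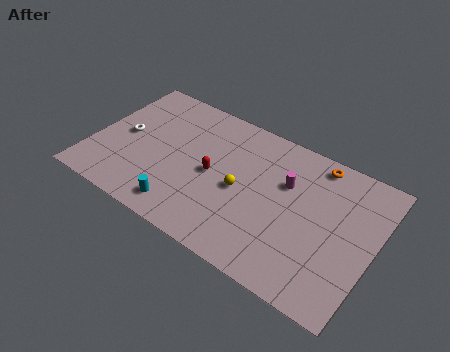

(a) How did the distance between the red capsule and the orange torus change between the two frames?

+1.8

They were about 5.2 units apart before and 7.0 after — 1.8 units further apart.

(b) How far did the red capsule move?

2.2

The red capsule moved from about (6.6, 6.8) to (7.4, 4.8), a distance of √(0.8² + 2.0²) ≈ 2.2.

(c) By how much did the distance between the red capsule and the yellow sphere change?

-5.0

The distance was about 6.8 in the first image and 1.8 in the second, so they moved 5.0 units closer together.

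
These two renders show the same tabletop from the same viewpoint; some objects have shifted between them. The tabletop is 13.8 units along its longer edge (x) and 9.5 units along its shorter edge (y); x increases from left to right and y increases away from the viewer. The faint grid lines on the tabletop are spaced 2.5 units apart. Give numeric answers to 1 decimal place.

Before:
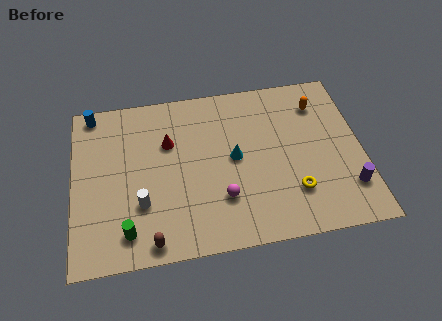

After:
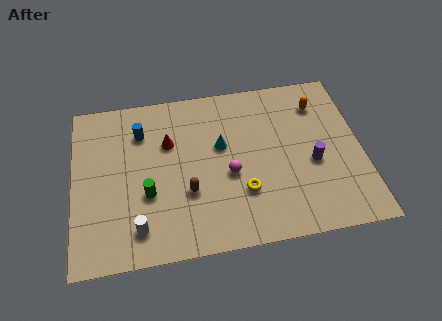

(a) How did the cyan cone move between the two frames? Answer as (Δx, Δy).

(-0.6, 0.8)

The cyan cone was at about (7.7, 4.9) and moved to about (7.1, 5.7).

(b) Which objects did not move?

the red cone and the orange capsule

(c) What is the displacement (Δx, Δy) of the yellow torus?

(-2.4, 0.4)

From the two frames, the yellow torus sits at roughly (10.4, 2.5) before and (8.0, 2.9) after.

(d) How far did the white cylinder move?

1.3

From (3.2, 3.0) to (3.0, 1.7), the white cylinder covered √(0.2² + 1.3²) ≈ 1.3 units.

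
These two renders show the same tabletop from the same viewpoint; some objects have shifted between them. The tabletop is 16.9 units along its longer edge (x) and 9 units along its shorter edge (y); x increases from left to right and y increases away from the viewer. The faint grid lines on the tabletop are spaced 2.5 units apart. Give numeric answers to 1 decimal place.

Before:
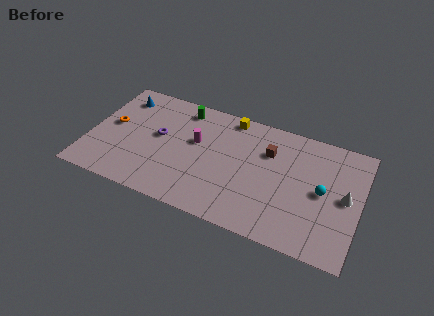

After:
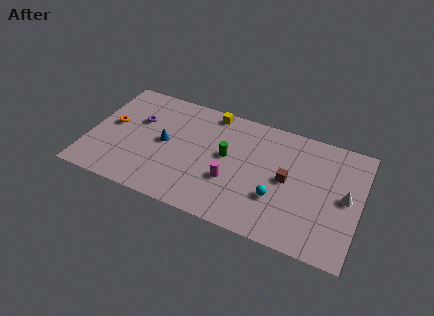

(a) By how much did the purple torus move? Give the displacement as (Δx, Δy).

(-1.4, 0.8)

The purple torus was at about (4.3, 5.0) and moved to about (2.9, 5.8).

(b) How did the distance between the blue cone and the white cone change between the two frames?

-3.4

Before: roughly 14.7 units apart; after: 11.3. That's 3.4 units closer together.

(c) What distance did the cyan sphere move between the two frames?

3.1

The cyan sphere moved from about (14.6, 4.5) to (11.9, 3.0), a distance of √(2.7² + 1.5²) ≈ 3.1.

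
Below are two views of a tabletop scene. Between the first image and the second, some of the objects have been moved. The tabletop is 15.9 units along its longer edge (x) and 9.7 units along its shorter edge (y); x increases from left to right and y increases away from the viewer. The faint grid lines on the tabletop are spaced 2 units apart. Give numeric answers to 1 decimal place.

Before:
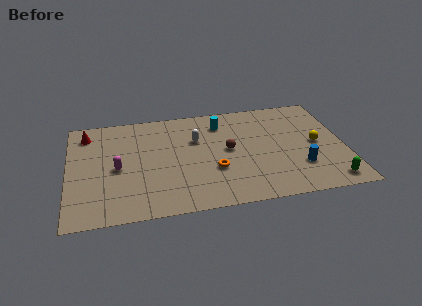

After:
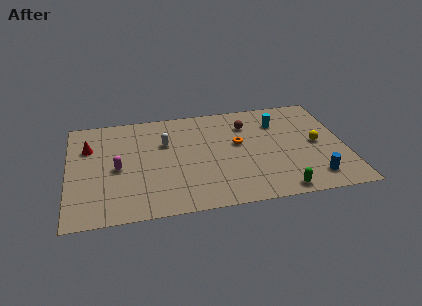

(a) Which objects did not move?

the yellow sphere and the magenta capsule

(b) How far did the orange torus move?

2.7

The orange torus moved from about (8.3, 3.4) to (9.8, 5.6), a distance of √(1.5² + 2.2²) ≈ 2.7.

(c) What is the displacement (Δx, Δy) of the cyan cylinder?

(3.3, -0.5)

The cyan cylinder was at about (8.9, 7.7) and moved to about (12.2, 7.2).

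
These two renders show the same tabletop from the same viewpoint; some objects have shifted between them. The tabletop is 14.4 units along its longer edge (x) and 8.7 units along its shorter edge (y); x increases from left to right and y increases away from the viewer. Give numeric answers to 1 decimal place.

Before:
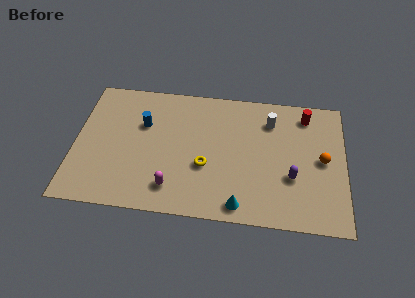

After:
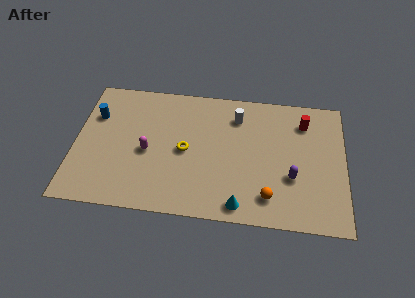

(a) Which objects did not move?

the purple capsule and the cyan cone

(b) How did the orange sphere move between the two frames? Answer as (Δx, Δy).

(-2.8, -2.7)

The orange sphere was at about (13.2, 4.4) and moved to about (10.4, 1.7).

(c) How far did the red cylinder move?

0.5

The red cylinder moved from about (12.3, 7.3) to (12.2, 6.8), a distance of √(0.1² + 0.5²) ≈ 0.5.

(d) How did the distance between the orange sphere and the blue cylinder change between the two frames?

+0.6

They were about 9.7 units apart before and 10.3 after — 0.6 units further apart.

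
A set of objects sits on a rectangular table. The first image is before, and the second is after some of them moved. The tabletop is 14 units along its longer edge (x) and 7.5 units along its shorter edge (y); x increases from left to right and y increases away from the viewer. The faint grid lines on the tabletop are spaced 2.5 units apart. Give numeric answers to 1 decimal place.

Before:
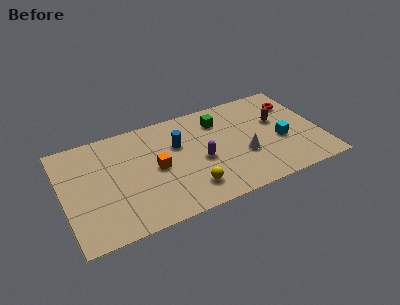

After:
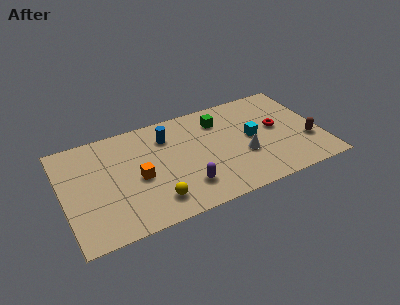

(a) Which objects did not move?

the white cone and the green cube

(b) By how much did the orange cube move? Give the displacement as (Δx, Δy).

(-1.0, -0.3)

The orange cube was at about (5.0, 3.7) and moved to about (4.0, 3.4).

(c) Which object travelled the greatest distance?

the brown capsule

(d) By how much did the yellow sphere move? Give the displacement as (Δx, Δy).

(-1.9, -0.1)

The yellow sphere was at about (6.6, 1.6) and moved to about (4.7, 1.5).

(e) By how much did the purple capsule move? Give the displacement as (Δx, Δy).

(-1.0, -1.5)

The purple capsule started near (7.4, 3.3) and ended near (6.4, 1.8).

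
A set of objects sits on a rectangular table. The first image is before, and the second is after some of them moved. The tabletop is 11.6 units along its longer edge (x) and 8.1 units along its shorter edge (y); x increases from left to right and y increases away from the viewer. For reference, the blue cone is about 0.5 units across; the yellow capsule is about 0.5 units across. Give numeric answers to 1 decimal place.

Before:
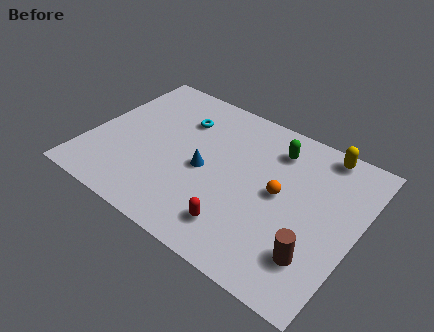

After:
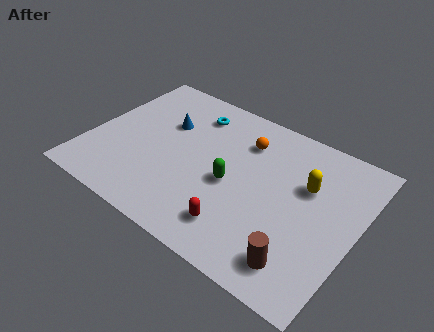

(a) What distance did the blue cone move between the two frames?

2.6

The blue cone was near (5.1, 3.7) before and (3.0, 5.3) after, so it travelled √(2.1² + 1.6²) ≈ 2.6 units.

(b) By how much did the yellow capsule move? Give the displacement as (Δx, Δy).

(-0.3, -2.1)

The yellow capsule started near (9.6, 7.3) and ended near (9.3, 5.2).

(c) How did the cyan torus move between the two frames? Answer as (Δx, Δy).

(0.4, 0.6)

From the two frames, the cyan torus sits at roughly (3.6, 5.9) before and (4.0, 6.5) after.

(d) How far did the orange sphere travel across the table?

2.7

The orange sphere moved from about (8.3, 4.2) to (6.4, 6.1), a distance of √(1.9² + 1.9²) ≈ 2.7.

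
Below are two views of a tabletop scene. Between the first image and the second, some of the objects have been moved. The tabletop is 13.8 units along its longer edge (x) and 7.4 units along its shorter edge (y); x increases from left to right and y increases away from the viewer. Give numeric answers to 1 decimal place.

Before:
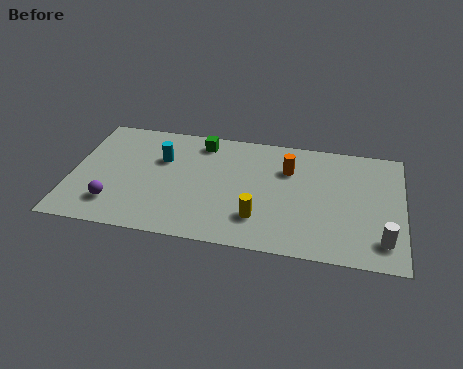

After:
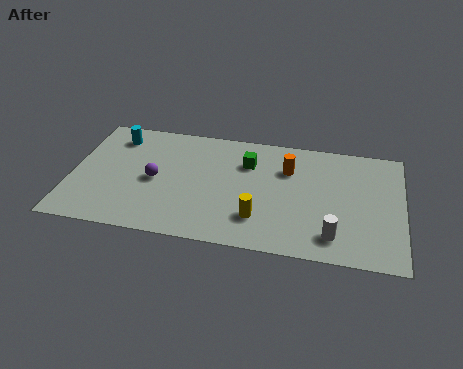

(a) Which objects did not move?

the yellow cylinder and the orange cylinder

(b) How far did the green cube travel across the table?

2.2

From (5.3, 6.3) to (7.3, 5.3), the green cube covered √(2.0² + 1.0²) ≈ 2.2 units.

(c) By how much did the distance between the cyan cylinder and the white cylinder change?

+0.5

They were about 9.9 units apart before and 10.4 after — 0.5 units further apart.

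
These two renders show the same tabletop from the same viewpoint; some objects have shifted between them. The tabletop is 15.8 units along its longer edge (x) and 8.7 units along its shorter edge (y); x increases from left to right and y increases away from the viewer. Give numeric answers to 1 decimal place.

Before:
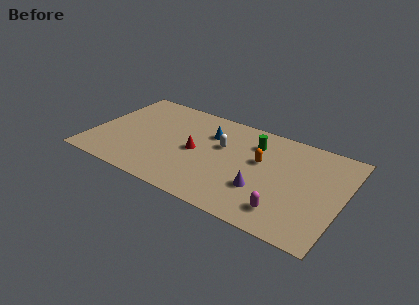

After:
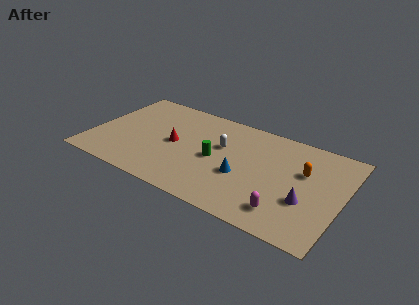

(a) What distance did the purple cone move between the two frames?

2.7

The purple cone was near (11.0, 2.8) before and (13.7, 3.1) after, so it travelled √(2.7² + 0.3²) ≈ 2.7 units.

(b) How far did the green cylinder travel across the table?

3.3

From (10.0, 6.6) to (7.9, 4.1), the green cylinder covered √(2.1² + 2.5²) ≈ 3.3 units.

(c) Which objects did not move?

the magenta capsule and the white capsule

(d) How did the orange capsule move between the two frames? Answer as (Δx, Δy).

(2.7, 0.3)

From the two frames, the orange capsule sits at roughly (10.6, 5.2) before and (13.3, 5.5) after.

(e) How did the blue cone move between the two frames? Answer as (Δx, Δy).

(2.5, -2.8)

The blue cone started near (7.2, 6.2) and ended near (9.7, 3.4).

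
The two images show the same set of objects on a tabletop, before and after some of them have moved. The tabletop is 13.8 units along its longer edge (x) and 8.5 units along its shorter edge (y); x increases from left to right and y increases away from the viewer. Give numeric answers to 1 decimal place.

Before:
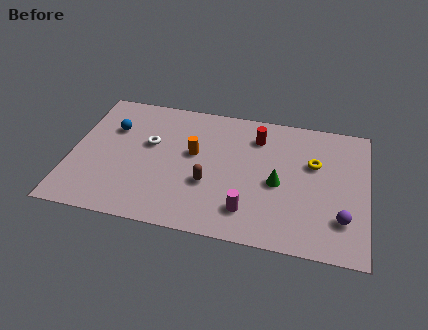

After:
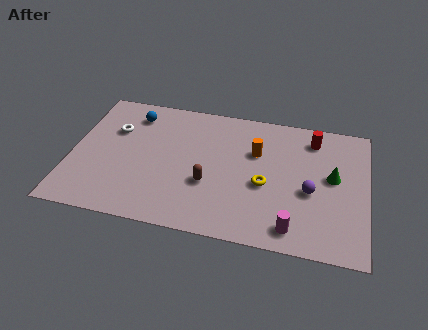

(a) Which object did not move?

the brown capsule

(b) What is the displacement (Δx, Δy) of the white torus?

(-1.7, 0.6)

From the two frames, the white torus sits at roughly (3.6, 5.1) before and (1.9, 5.7) after.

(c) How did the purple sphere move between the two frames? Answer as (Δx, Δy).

(-1.5, 1.4)

The purple sphere was at about (12.7, 2.2) and moved to about (11.2, 3.6).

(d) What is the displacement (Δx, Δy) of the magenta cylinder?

(2.1, -0.6)

The magenta cylinder was at about (8.4, 1.8) and moved to about (10.5, 1.2).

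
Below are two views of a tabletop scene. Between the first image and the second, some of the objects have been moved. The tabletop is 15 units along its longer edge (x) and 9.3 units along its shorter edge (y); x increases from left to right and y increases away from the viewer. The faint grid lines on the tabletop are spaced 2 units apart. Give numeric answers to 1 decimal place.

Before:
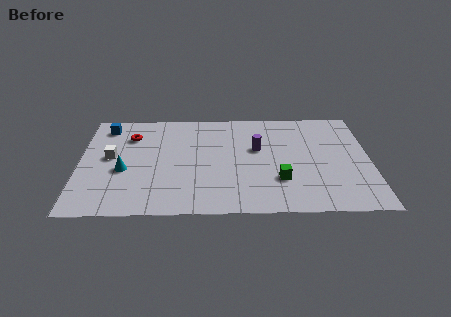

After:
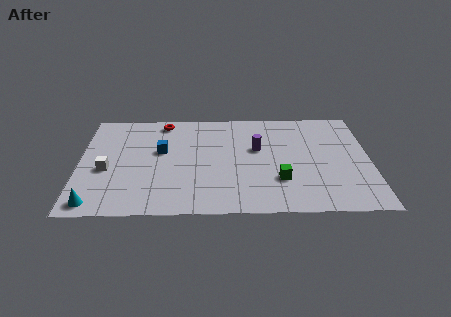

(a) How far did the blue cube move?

3.7

The blue cube was near (1.3, 7.8) before and (4.2, 5.5) after, so it travelled √(2.9² + 2.3²) ≈ 3.7 units.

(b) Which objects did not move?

the purple cylinder and the green cube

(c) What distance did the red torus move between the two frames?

2.1

The red torus was near (2.6, 6.9) before and (4.3, 8.2) after, so it travelled √(1.7² + 1.3²) ≈ 2.1 units.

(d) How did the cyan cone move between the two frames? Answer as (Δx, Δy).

(-1.4, -2.8)

The cyan cone was at about (2.3, 3.8) and moved to about (0.9, 1.0).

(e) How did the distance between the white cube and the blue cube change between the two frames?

+0.4

They were about 2.8 units apart before and 3.2 after — 0.4 units further apart.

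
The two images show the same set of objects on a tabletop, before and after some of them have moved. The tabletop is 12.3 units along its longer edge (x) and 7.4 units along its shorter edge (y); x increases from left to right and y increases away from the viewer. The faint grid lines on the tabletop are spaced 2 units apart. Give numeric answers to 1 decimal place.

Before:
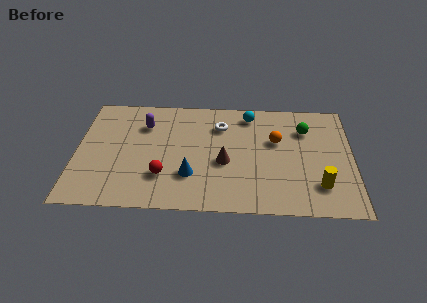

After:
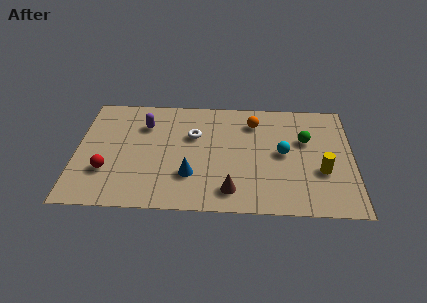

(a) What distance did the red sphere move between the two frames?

2.5

The red sphere was near (3.9, 2.1) before and (1.4, 2.3) after, so it travelled √(2.5² + 0.2²) ≈ 2.5 units.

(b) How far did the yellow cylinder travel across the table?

0.9

The yellow cylinder was near (10.8, 1.8) before and (10.9, 2.7) after, so it travelled √(0.1² + 0.9²) ≈ 0.9 units.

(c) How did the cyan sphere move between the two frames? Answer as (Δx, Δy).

(1.5, -2.5)

From the two frames, the cyan sphere sits at roughly (7.7, 6.3) before and (9.2, 3.8) after.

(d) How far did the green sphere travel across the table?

0.7

The green sphere was near (10.2, 5.4) before and (10.2, 4.7) after, so it travelled √(0.0² + 0.7²) ≈ 0.7 units.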